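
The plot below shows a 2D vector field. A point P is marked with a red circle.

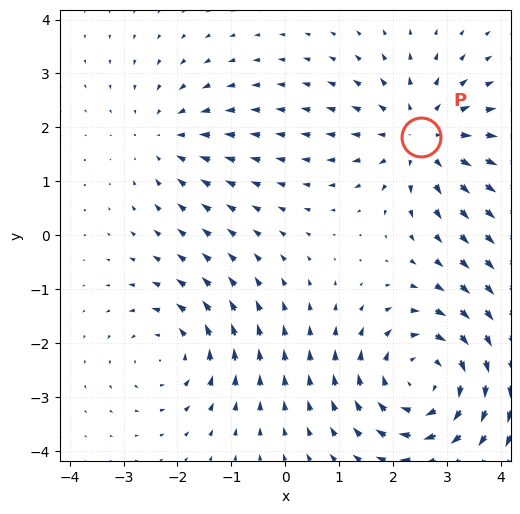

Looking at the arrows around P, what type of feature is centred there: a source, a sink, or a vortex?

At P (2.5, 1.8) the arrows spread outward. Divergence about +3, curl ≈0 — positive divergence with near-zero curl is a source.

source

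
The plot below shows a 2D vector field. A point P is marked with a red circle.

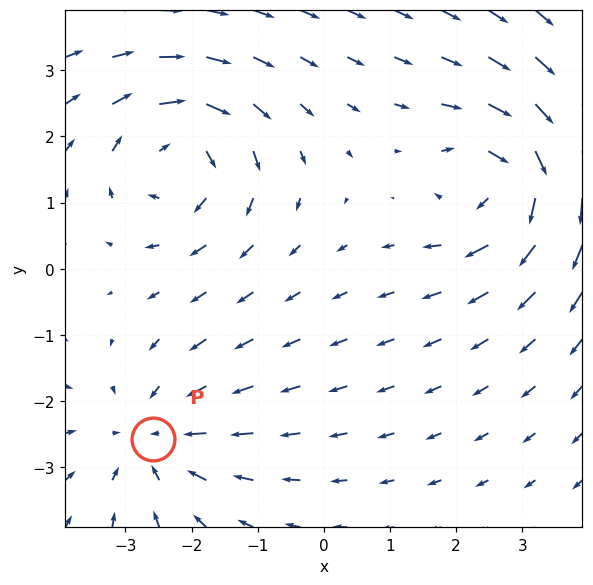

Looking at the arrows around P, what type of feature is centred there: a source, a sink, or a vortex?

At P (-2.6, -2.6) the arrows converge inward. Divergence about -4, curl ≈0 — negative divergence with near-zero curl is a sink.

sink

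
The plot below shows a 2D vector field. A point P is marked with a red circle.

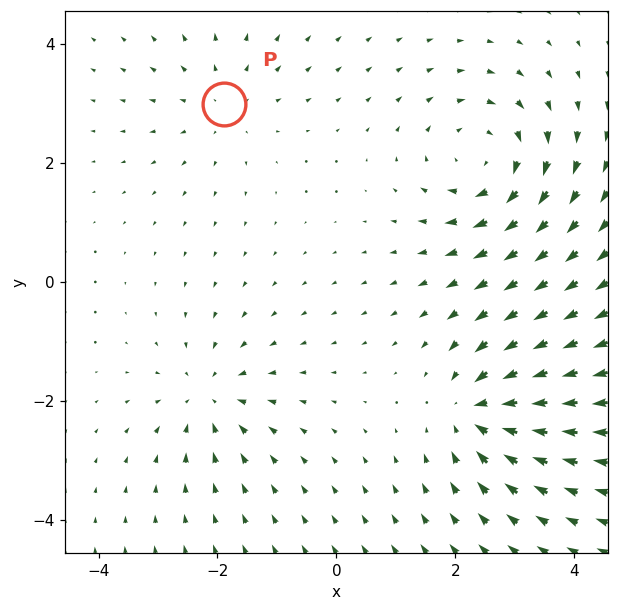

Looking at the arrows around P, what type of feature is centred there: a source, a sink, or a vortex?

source

At P (-1.9, 3.0) the arrows spread outward. Divergence about +2, curl ≈0 — positive divergence with near-zero curl is a source.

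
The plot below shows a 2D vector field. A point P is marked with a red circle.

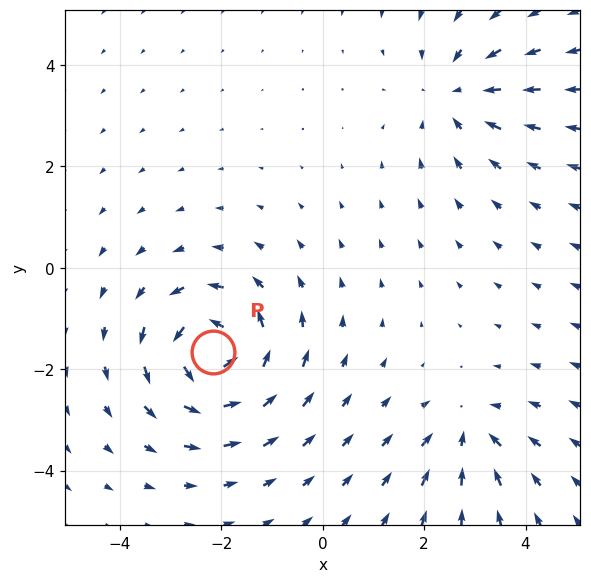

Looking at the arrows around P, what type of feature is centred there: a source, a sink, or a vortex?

At P (-2.2, -1.7) the arrows circulate counterclockwise. Divergence ≈0, curl about +6 — near-zero divergence with nonzero curl is a vortex.

vortex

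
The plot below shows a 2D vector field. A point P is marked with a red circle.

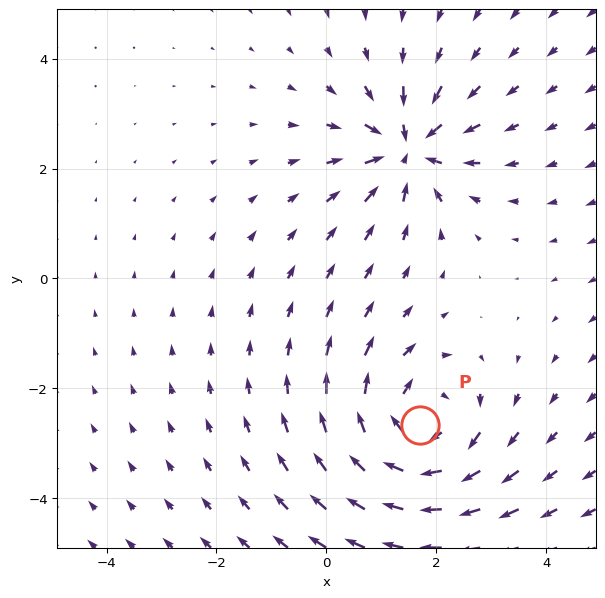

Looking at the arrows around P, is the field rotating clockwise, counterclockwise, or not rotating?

clockwise

Near P at (1.7, -2.7) the arrows circulate clockwise. The curl (z-component) there is about -4; negative curl means clockwise rotation.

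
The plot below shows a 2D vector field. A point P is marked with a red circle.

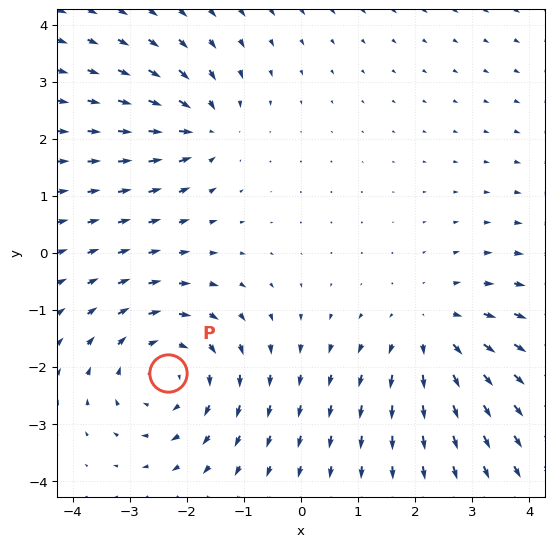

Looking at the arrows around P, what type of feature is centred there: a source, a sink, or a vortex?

At P (-2.3, -2.1) the arrows circulate clockwise. Divergence ≈0, curl about -4 — near-zero divergence with nonzero curl is a vortex.

vortex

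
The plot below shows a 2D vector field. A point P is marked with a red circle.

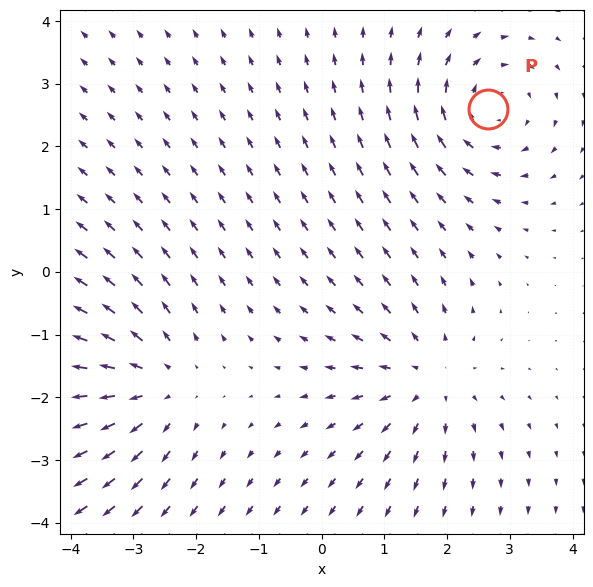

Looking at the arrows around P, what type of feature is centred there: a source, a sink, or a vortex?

vortex

At P (2.6, 2.6) the arrows circulate clockwise. Divergence ≈0, curl about -4 — near-zero divergence with nonzero curl is a vortex.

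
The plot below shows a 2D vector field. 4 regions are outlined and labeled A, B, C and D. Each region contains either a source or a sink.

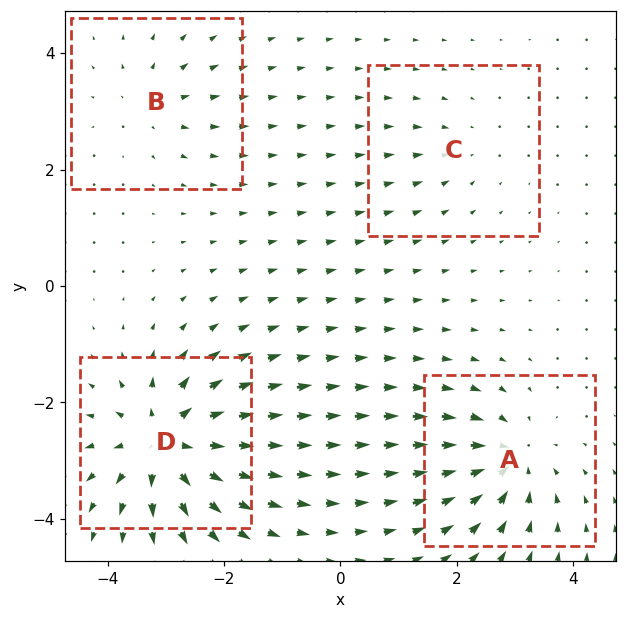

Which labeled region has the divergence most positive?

D

Divergence at each region's feature centre — A: about -6, B: about +4, C: about -2, D: about +8. Region D is most positive.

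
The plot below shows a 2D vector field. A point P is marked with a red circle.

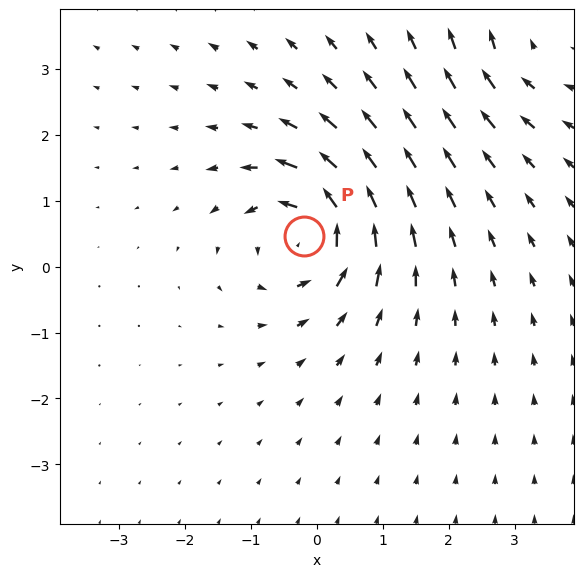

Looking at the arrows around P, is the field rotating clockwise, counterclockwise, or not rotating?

Near P at (-0.2, 0.5) the arrows circulate counterclockwise. The curl (z-component) there is about +7; positive curl means counterclockwise rotation.

counterclockwise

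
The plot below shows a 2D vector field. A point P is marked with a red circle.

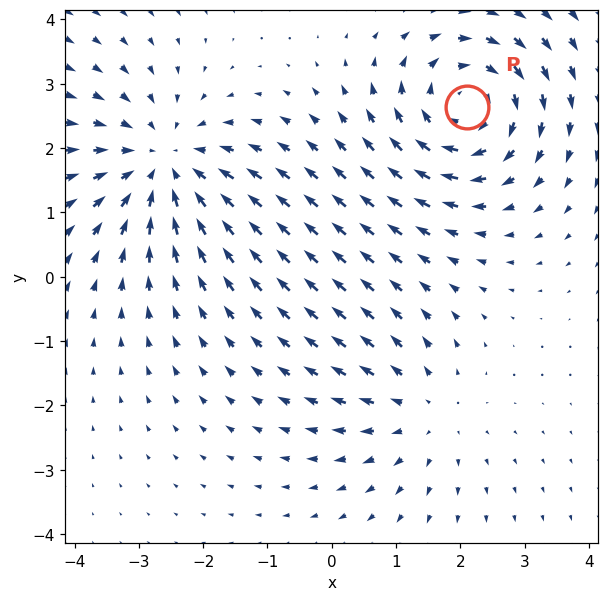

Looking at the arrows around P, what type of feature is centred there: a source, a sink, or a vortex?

At P (2.1, 2.6) the arrows circulate clockwise. Divergence ≈0, curl about -4 — near-zero divergence with nonzero curl is a vortex.

vortex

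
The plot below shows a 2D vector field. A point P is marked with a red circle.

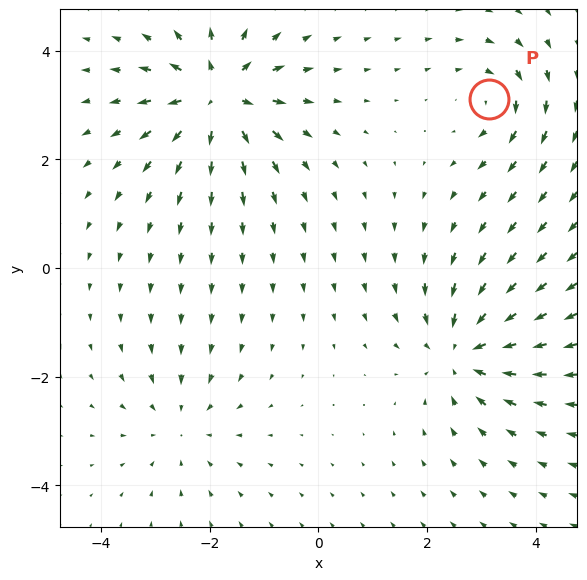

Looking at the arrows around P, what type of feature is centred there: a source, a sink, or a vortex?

At P (3.1, 3.1) the arrows circulate clockwise. Divergence ≈0, curl about -4 — near-zero divergence with nonzero curl is a vortex.

vortex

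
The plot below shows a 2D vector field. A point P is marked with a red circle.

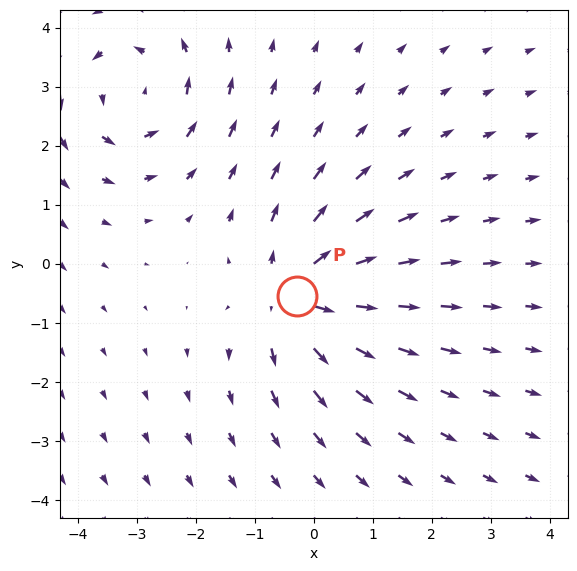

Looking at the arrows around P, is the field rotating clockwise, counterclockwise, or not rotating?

not rotating

Near P at (-0.3, -0.6) the arrows show no circulation. The curl there is ≈0.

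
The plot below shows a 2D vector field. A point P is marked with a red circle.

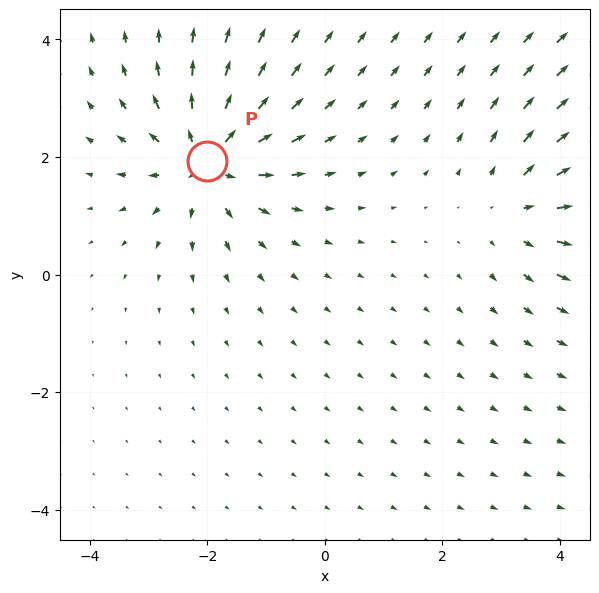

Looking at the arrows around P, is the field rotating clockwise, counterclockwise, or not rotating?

Near P at (-2.0, 1.9) the arrows show no circulation. The curl there is ≈0.

not rotating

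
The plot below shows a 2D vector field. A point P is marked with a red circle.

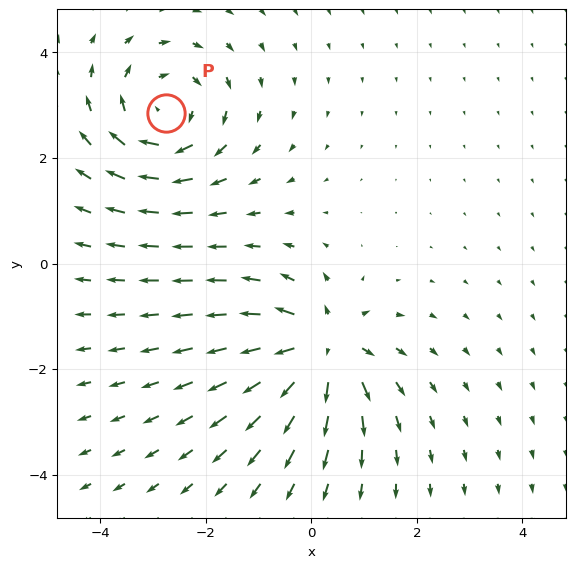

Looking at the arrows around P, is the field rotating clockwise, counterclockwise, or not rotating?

Near P at (-2.8, 2.9) the arrows circulate clockwise. The curl (z-component) there is about -3; negative curl means clockwise rotation.

clockwise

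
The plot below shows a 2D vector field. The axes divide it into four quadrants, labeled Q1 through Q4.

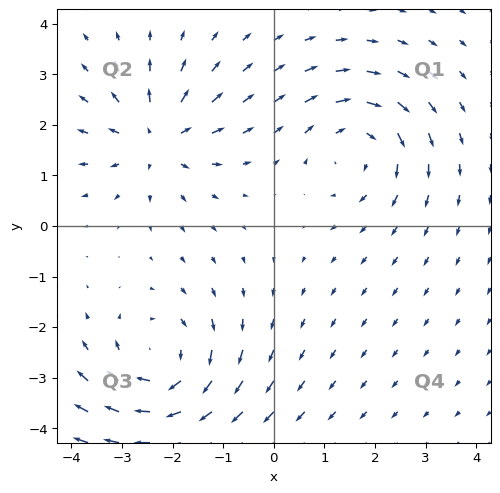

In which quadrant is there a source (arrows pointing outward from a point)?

The source sits at approximately (-2.3, 1.7), which lies in quadrant Q2. The divergence there is about +3, positive as expected for a source.

Q2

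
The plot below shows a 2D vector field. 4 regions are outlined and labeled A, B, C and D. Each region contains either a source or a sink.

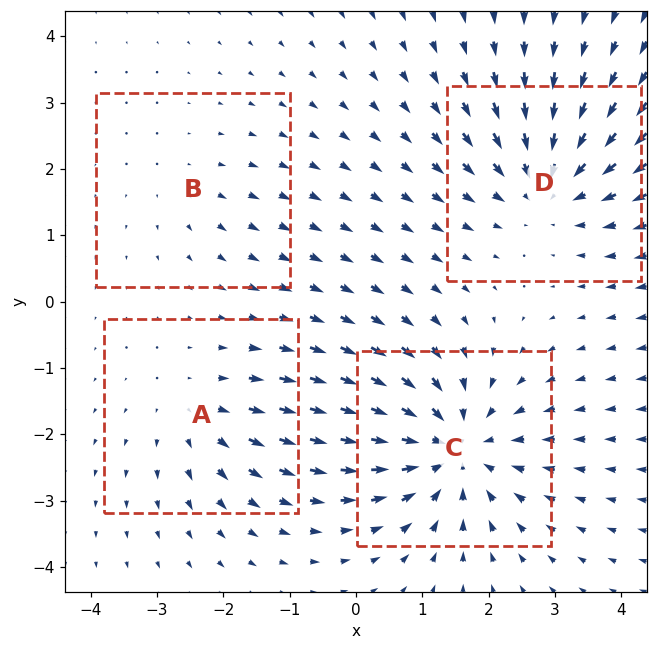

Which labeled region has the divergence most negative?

C

Divergence at each region's feature centre — A: about +3, B: about +2, C: about -6, D: about -5. Region C is most negative.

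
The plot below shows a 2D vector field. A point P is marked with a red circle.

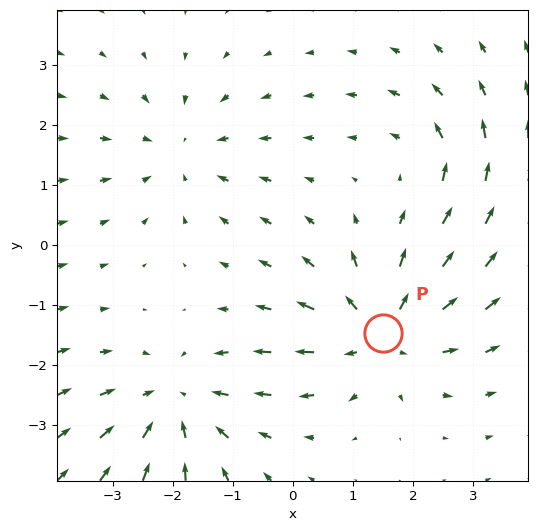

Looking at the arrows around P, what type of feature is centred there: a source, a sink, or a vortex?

At P (1.5, -1.5) the arrows spread outward. Divergence about +5, curl ≈0 — positive divergence with near-zero curl is a source.

source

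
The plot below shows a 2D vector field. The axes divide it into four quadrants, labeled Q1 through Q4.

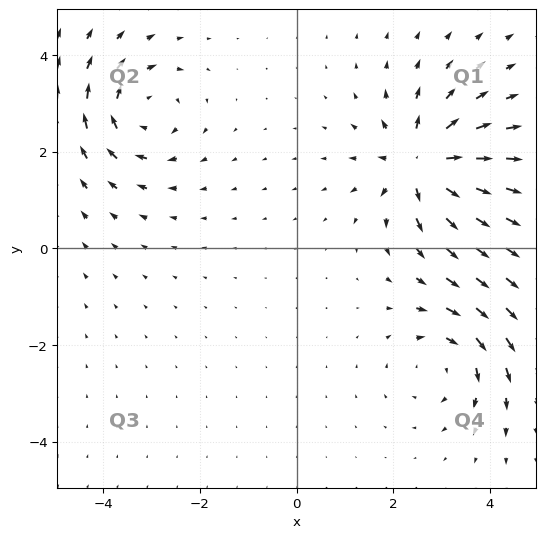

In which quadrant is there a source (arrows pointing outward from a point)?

The source sits at approximately (2.6, 1.8), which lies in quadrant Q1. The divergence there is about +6, positive as expected for a source.

Q1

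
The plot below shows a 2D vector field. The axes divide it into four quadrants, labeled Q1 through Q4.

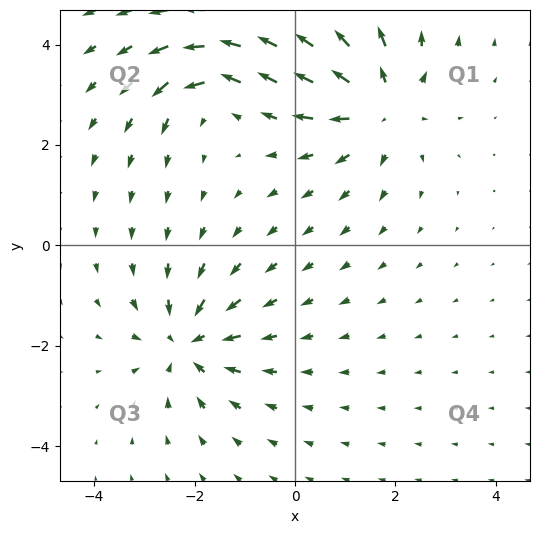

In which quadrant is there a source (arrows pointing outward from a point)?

The source sits at approximately (1.7, 2.8), which lies in quadrant Q1. The divergence there is about +4, positive as expected for a source.

Q1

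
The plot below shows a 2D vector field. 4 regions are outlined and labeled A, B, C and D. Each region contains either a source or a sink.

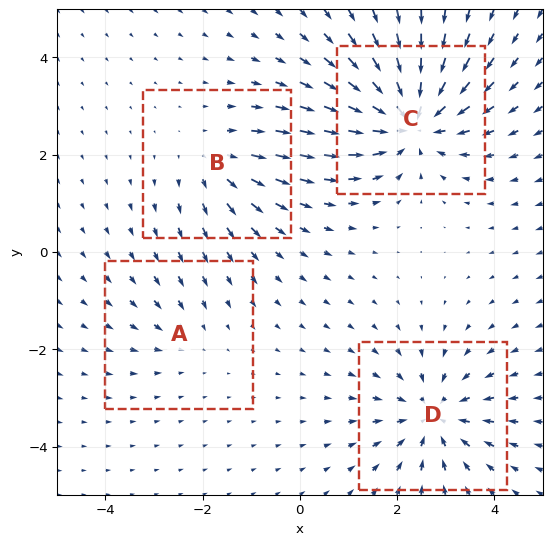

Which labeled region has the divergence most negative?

Divergence at each region's feature centre — A: about -2, B: about +3, C: about -7, D: about -5. Region C is most negative.

C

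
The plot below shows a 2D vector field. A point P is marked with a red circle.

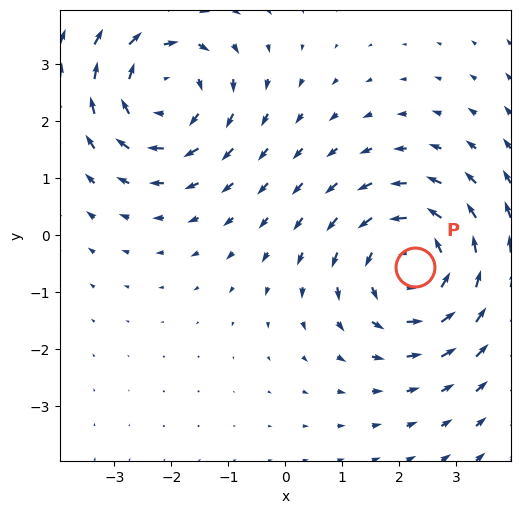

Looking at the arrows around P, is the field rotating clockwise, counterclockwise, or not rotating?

counterclockwise

Near P at (2.3, -0.6) the arrows circulate counterclockwise. The curl (z-component) there is about +3; positive curl means counterclockwise rotation.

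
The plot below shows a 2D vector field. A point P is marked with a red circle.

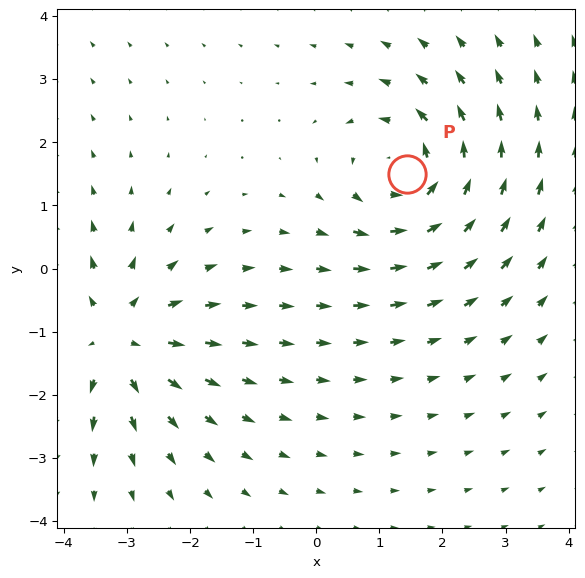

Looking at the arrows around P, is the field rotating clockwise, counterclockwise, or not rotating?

counterclockwise

Near P at (1.4, 1.5) the arrows circulate counterclockwise. The curl (z-component) there is about +3; positive curl means counterclockwise rotation.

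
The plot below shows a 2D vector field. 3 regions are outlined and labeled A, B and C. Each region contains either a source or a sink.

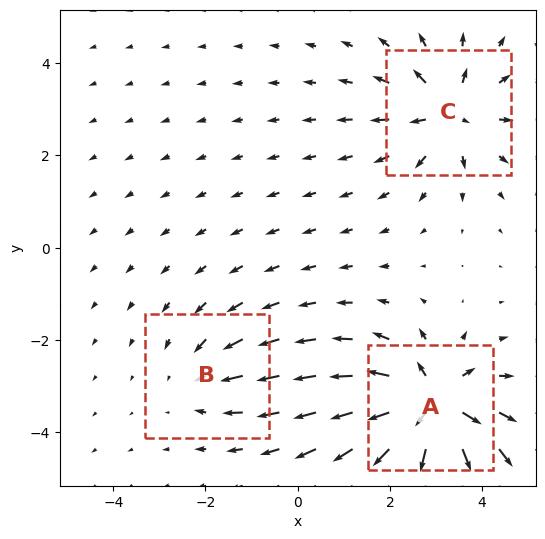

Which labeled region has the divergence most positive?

A

Divergence at each region's feature centre — A: about +6, B: about -2, C: about +4. Region A is most positive.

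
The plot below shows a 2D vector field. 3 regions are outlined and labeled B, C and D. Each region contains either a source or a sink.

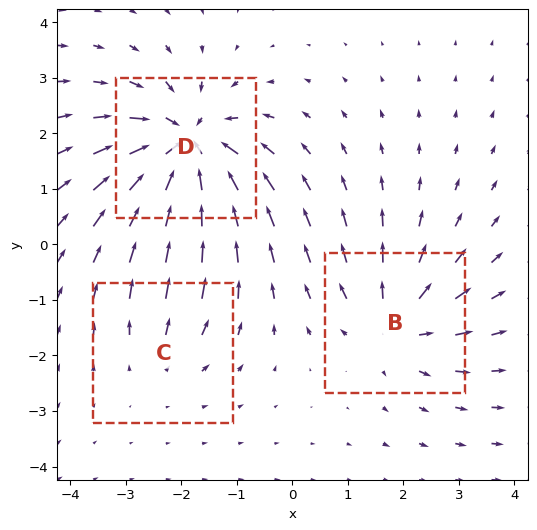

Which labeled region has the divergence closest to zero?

C

Divergence at each region's feature centre — B: about +4, C: about +2, D: about -6. Region C is closest to zero.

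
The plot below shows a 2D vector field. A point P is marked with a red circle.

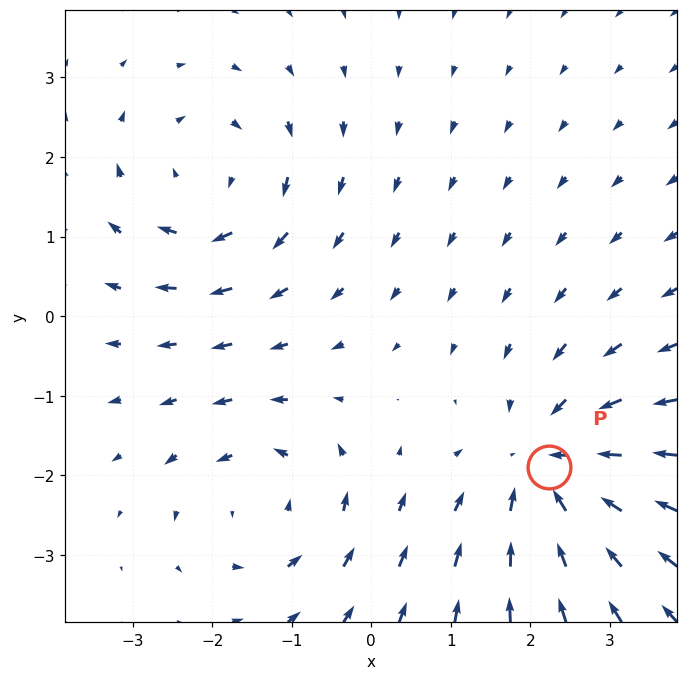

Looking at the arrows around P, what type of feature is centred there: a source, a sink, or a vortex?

At P (2.2, -1.9) the arrows converge inward. Divergence about -4, curl ≈0 — negative divergence with near-zero curl is a sink.

sink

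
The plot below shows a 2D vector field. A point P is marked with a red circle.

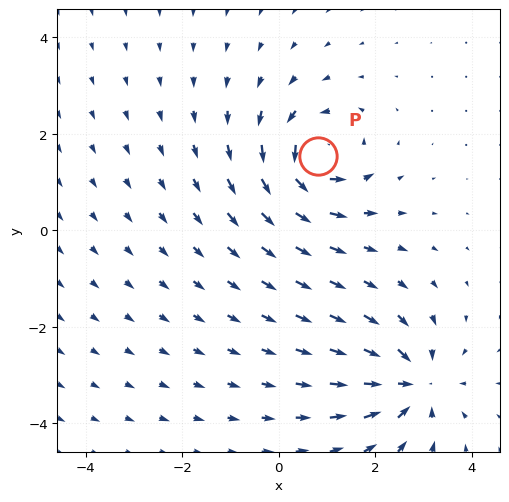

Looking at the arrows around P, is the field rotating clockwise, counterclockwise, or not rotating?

Near P at (0.8, 1.5) the arrows circulate counterclockwise. The curl (z-component) there is about +5; positive curl means counterclockwise rotation.

counterclockwise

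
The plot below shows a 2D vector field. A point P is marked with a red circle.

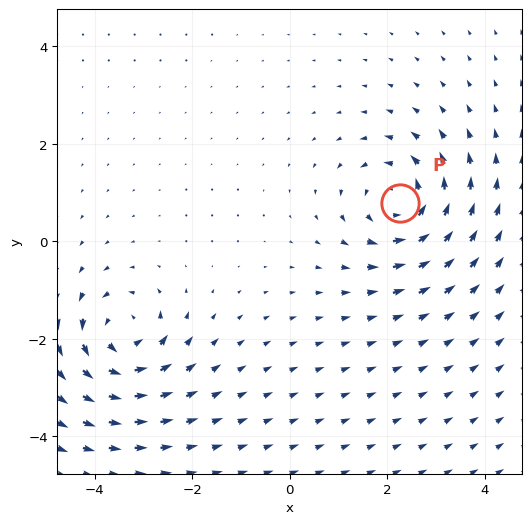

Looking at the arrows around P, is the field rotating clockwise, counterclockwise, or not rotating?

counterclockwise

Near P at (2.3, 0.8) the arrows circulate counterclockwise. The curl (z-component) there is about +5; positive curl means counterclockwise rotation.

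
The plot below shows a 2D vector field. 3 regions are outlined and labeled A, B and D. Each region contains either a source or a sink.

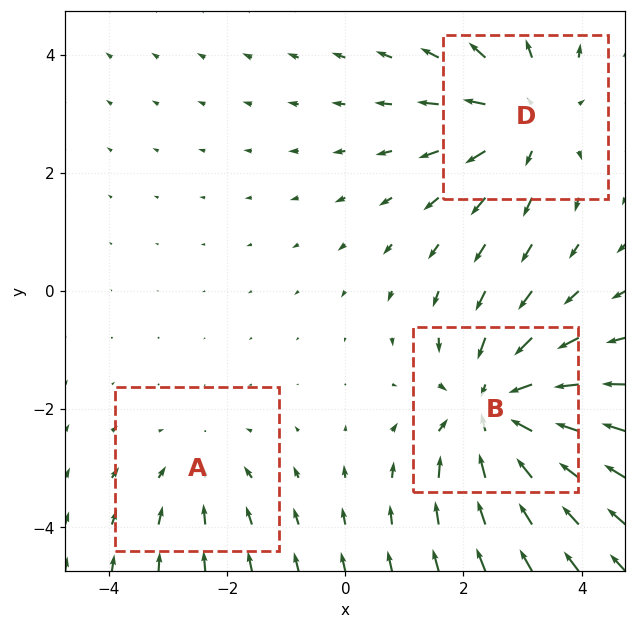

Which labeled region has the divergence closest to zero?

Divergence at each region's feature centre — A: about -2, B: about -4, D: about +3. Region A is closest to zero.

A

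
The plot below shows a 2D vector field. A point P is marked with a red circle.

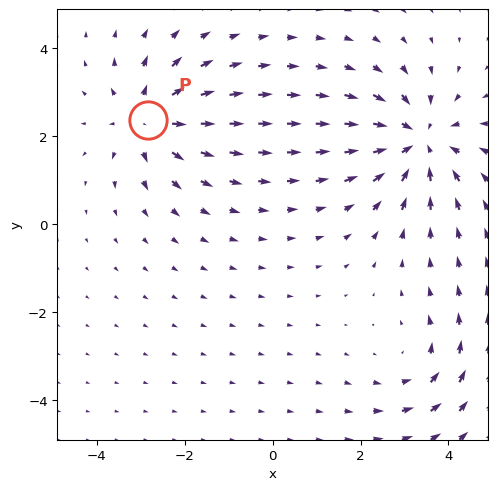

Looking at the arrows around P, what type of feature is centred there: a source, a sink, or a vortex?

At P (-2.8, 2.4) the arrows spread outward. Divergence about +4, curl ≈0 — positive divergence with near-zero curl is a source.

source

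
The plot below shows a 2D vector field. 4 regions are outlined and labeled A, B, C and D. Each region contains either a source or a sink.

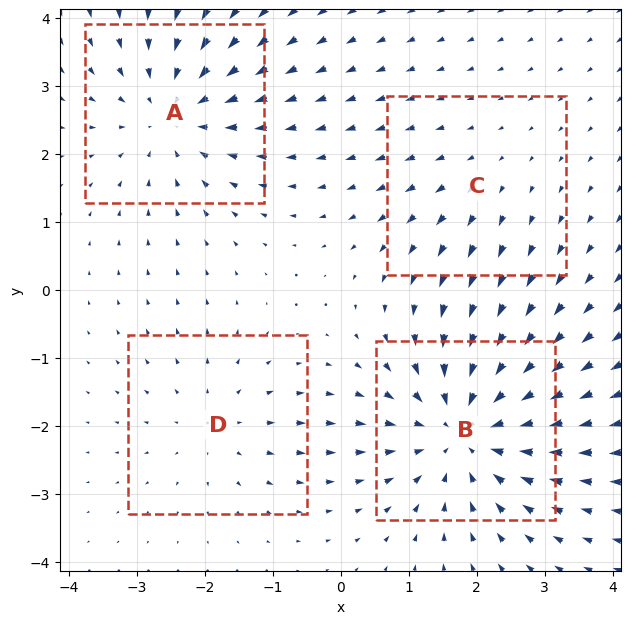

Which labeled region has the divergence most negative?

Divergence at each region's feature centre — A: about -4, B: about -5, C: about +2, D: about +3. Region B is most negative.

B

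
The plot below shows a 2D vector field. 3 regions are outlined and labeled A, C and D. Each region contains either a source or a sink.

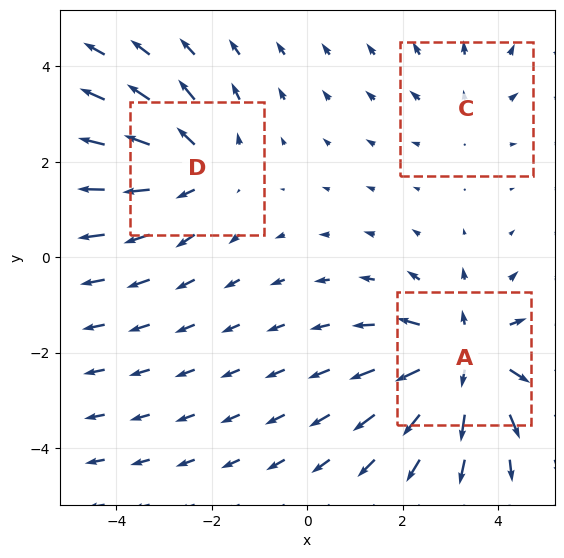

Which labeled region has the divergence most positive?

Divergence at each region's feature centre — A: about +5, C: about +2, D: about +3. Region A is most positive.

A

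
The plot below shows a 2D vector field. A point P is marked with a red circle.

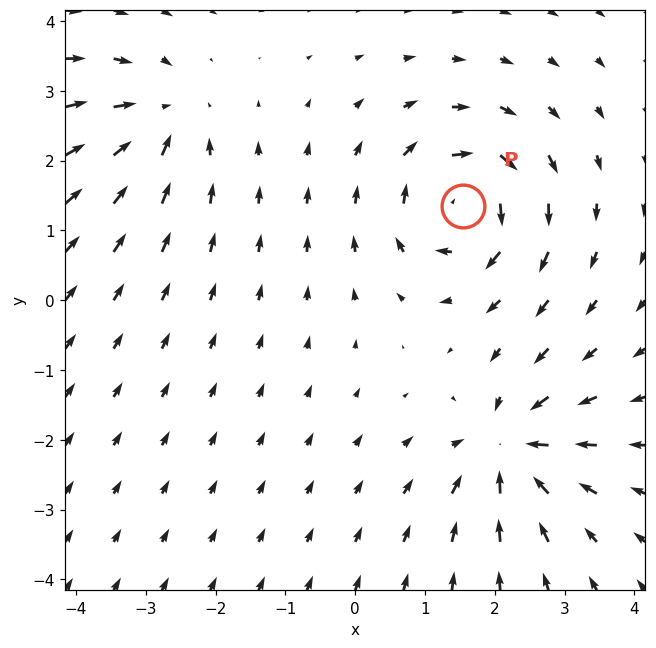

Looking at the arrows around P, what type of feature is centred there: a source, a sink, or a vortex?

At P (1.5, 1.4) the arrows circulate clockwise. Divergence ≈0, curl about -7 — near-zero divergence with nonzero curl is a vortex.

vortex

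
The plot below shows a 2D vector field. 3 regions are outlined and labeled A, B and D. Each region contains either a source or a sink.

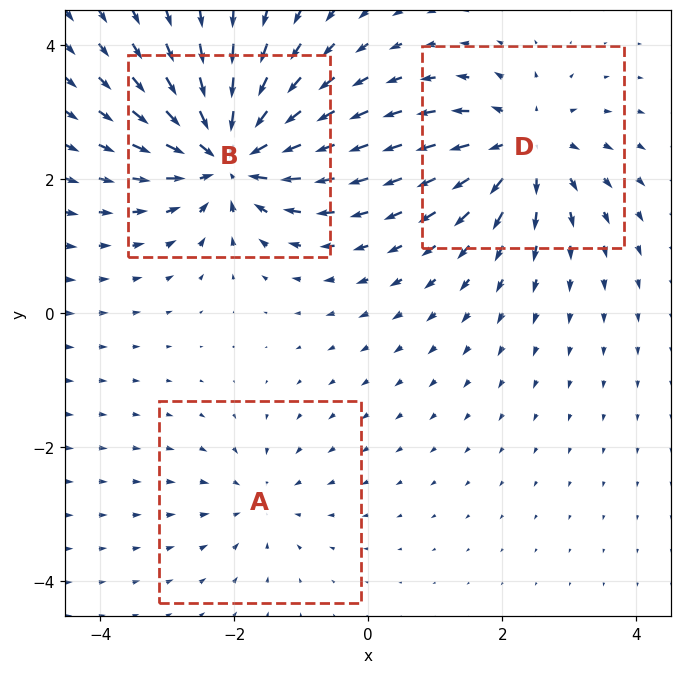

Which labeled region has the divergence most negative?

B

Divergence at each region's feature centre — A: about -2, B: about -6, D: about +4. Region B is most negative.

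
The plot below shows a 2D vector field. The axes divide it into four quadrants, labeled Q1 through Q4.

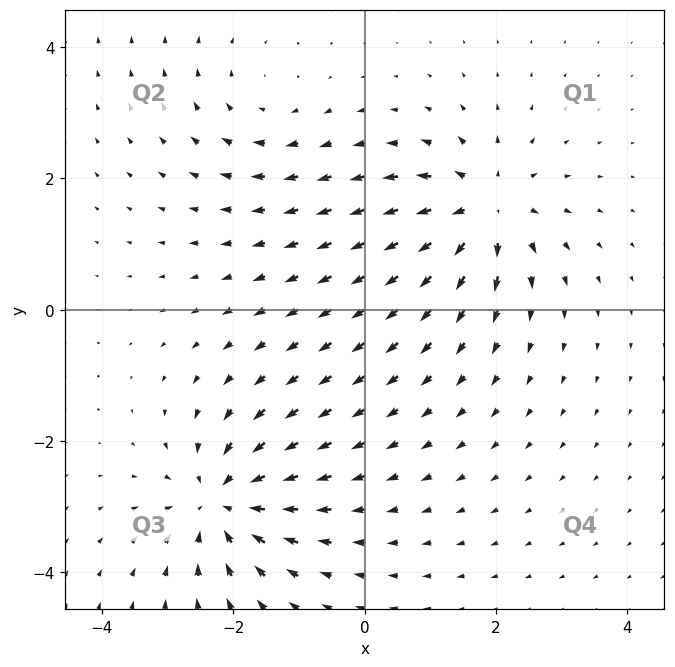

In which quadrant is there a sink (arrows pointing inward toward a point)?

The sink sits at approximately (-2.2, -2.9), which lies in quadrant Q3. The divergence there is about -6, negative as expected for a sink.

Q3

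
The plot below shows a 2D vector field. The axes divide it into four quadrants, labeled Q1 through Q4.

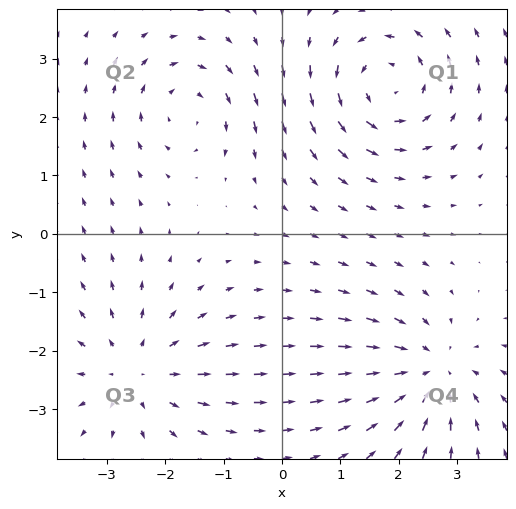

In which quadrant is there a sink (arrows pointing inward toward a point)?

The sink sits at approximately (2.6, -2.4), which lies in quadrant Q4. The divergence there is about -3, negative as expected for a sink.

Q4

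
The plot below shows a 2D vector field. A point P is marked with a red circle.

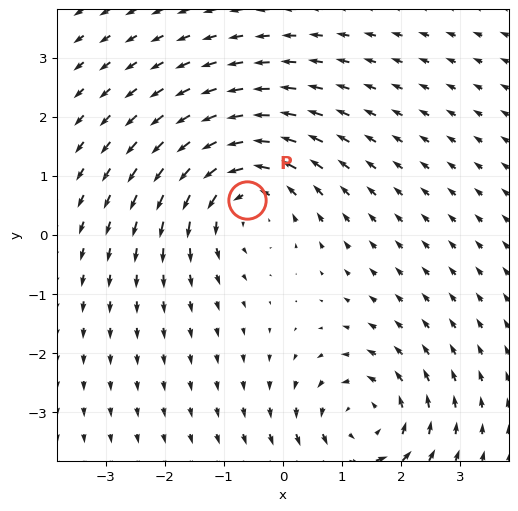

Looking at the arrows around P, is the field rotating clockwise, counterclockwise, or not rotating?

counterclockwise

Near P at (-0.6, 0.6) the arrows circulate counterclockwise. The curl (z-component) there is about +4; positive curl means counterclockwise rotation.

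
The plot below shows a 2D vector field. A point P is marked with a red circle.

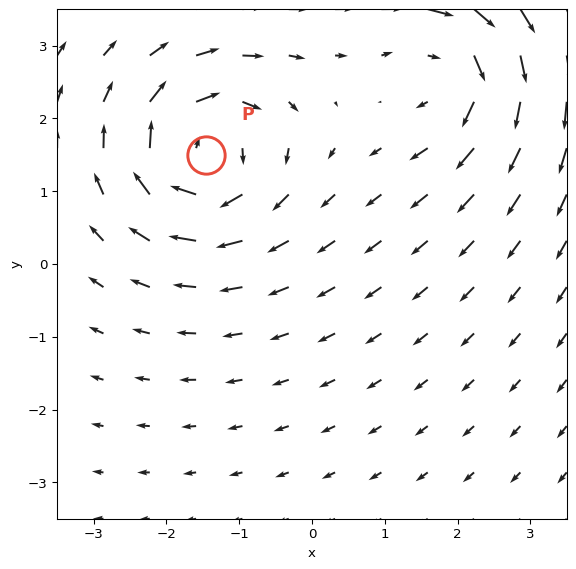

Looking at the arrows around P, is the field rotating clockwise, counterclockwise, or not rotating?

clockwise

Near P at (-1.5, 1.5) the arrows circulate clockwise. The curl (z-component) there is about -6; negative curl means clockwise rotation.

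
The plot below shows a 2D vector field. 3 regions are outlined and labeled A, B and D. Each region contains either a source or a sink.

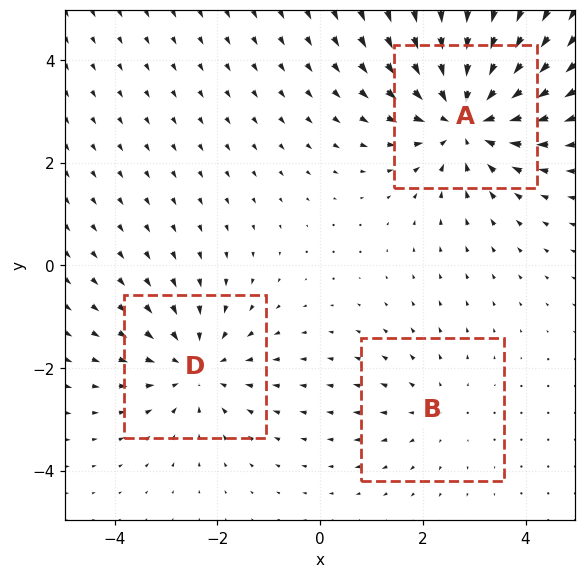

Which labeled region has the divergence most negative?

A

Divergence at each region's feature centre — A: about -4, B: about +2, D: about -3. Region A is most negative.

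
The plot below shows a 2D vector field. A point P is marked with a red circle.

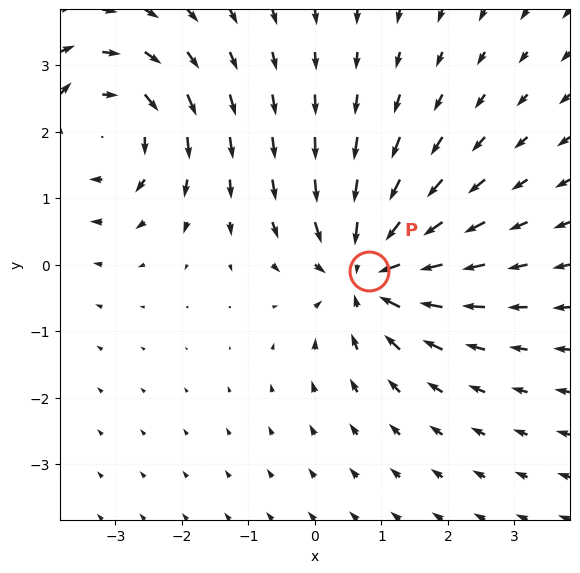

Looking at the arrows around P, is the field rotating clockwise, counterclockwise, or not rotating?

not rotating

Near P at (0.8, -0.1) the arrows show no circulation. The curl there is ≈0.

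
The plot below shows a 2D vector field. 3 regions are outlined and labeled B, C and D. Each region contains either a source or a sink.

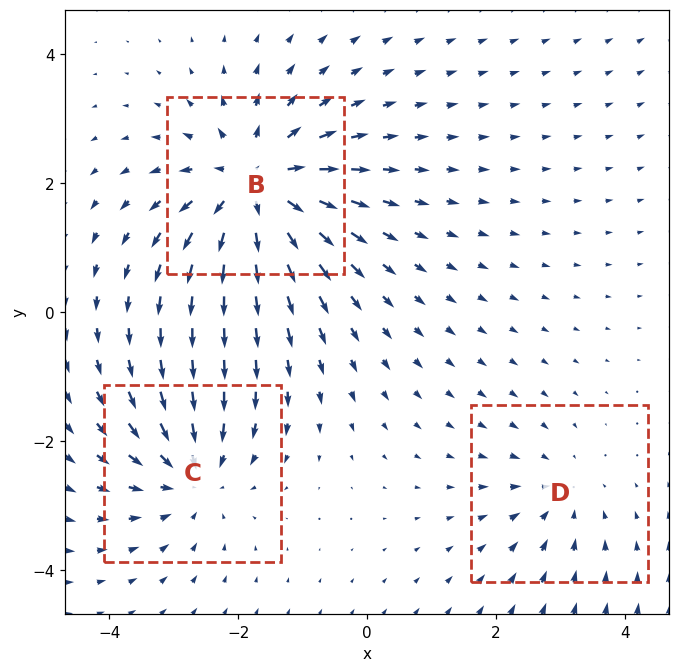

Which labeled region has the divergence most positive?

Divergence at each region's feature centre — B: about +5, C: about -3, D: about -2. Region B is most positive.

B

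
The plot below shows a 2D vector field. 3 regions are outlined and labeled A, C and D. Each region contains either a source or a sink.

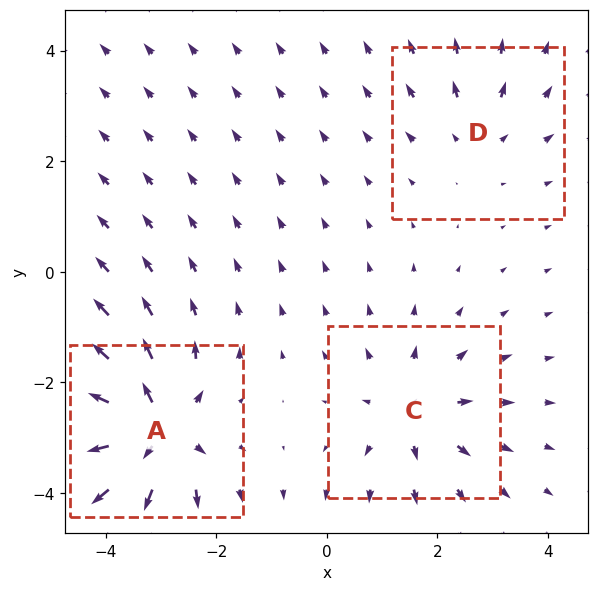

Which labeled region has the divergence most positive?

Divergence at each region's feature centre — A: about +6, C: about +3, D: about +2. Region A is most positive.

A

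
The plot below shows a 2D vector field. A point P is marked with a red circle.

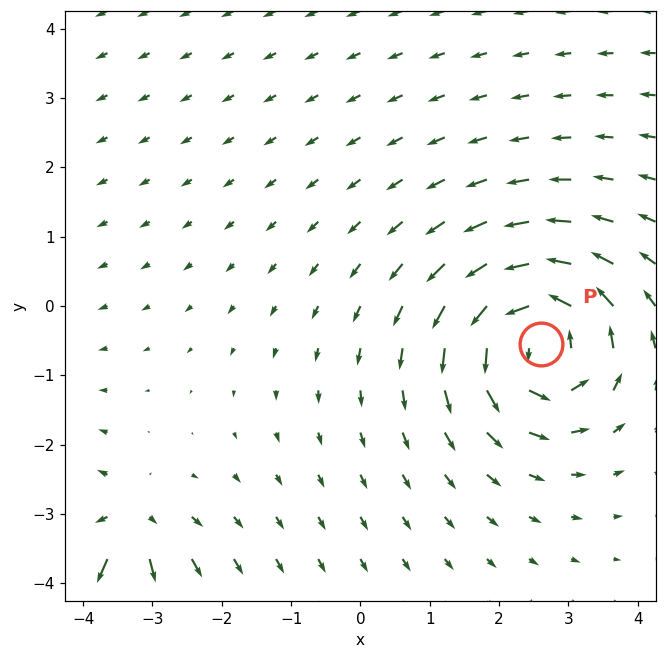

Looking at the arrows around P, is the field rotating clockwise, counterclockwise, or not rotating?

counterclockwise

Near P at (2.6, -0.6) the arrows circulate counterclockwise. The curl (z-component) there is about +6; positive curl means counterclockwise rotation.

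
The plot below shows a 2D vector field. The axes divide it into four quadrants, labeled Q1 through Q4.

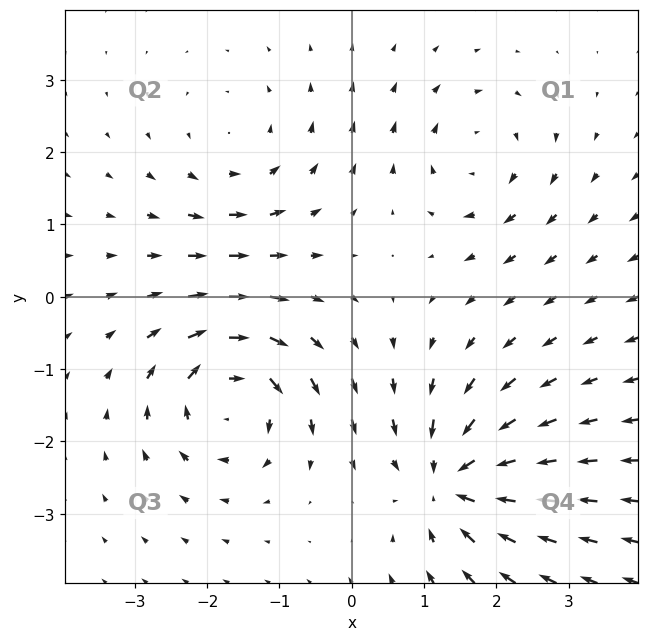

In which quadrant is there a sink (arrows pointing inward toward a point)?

Q4

The sink sits at approximately (1.4, -2.6), which lies in quadrant Q4. The divergence there is about -5, negative as expected for a sink.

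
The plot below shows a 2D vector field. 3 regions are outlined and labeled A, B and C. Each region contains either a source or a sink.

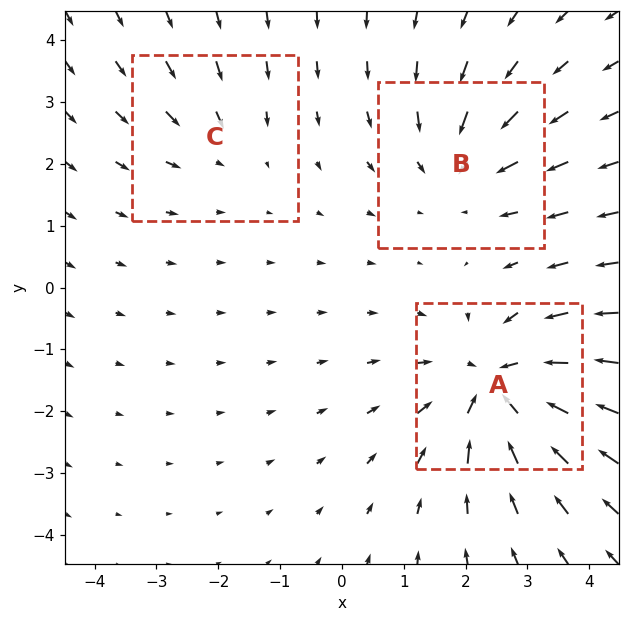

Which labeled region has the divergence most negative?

A

Divergence at each region's feature centre — A: about -5, B: about -3, C: about -2. Region A is most negative.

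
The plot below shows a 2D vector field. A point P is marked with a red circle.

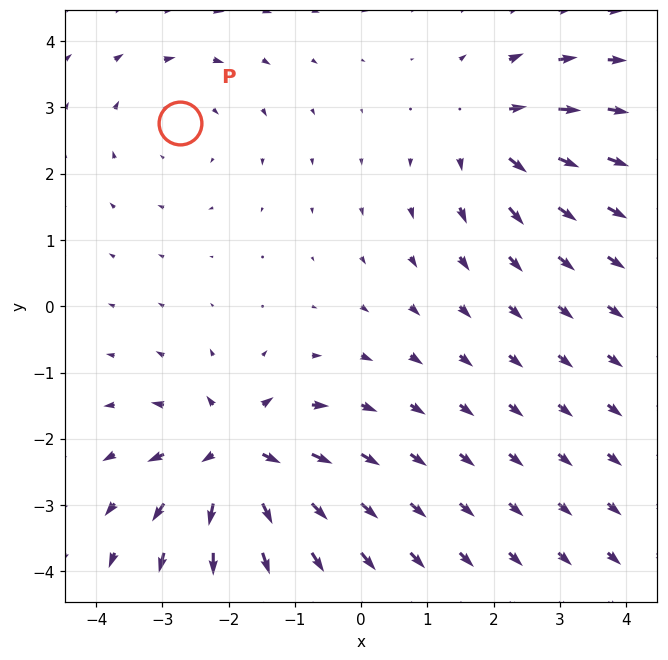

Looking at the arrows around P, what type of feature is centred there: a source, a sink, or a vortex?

At P (-2.7, 2.8) the arrows circulate clockwise. Divergence ≈0, curl about -2 — near-zero divergence with nonzero curl is a vortex.

vortex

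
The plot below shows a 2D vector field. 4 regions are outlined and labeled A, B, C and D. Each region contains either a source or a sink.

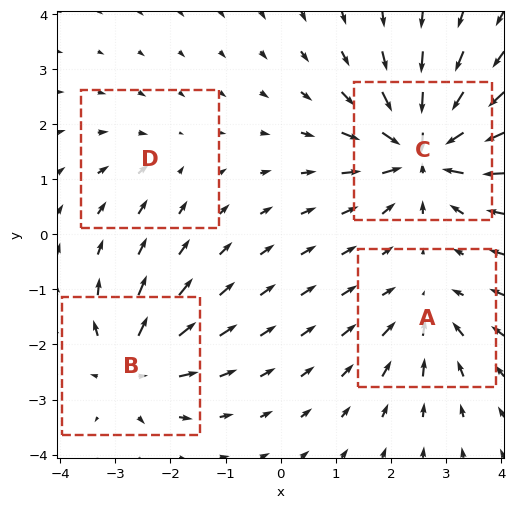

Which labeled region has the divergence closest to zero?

D

Divergence at each region's feature centre — A: about -4, B: about +6, C: about -9, D: about -3. Region D is closest to zero.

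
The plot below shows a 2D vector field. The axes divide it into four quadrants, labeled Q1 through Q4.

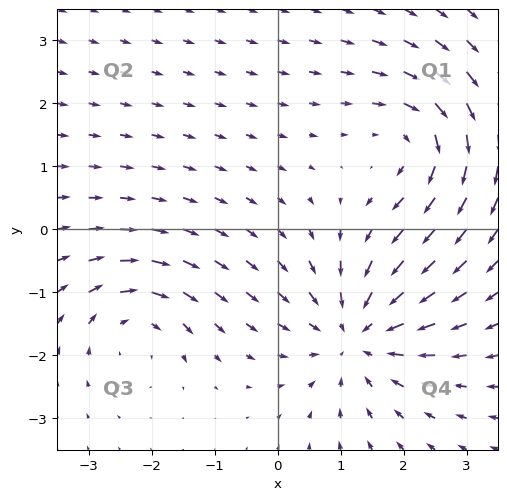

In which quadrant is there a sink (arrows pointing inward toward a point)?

Q4

The sink sits at approximately (1.3, -1.7), which lies in quadrant Q4. The divergence there is about -4, negative as expected for a sink.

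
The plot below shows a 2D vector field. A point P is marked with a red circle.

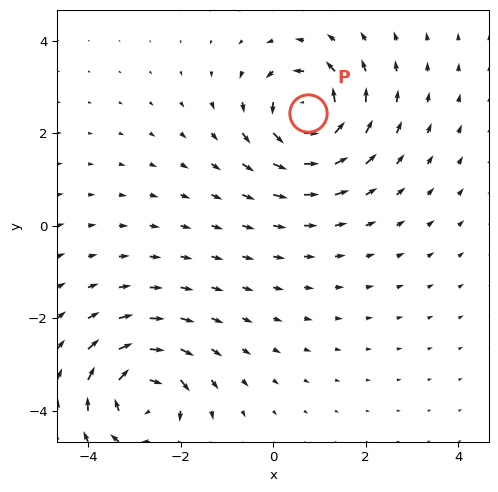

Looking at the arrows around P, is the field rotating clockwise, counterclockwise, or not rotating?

Near P at (0.7, 2.4) the arrows circulate counterclockwise. The curl (z-component) there is about +5; positive curl means counterclockwise rotation.

counterclockwise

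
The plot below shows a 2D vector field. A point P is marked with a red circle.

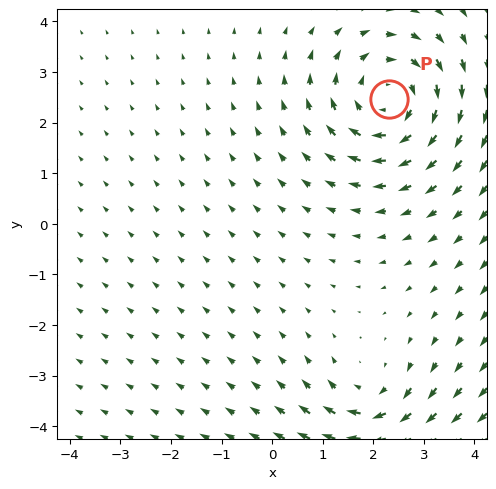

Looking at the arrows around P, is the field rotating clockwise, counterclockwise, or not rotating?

clockwise

Near P at (2.3, 2.5) the arrows circulate clockwise. The curl (z-component) there is about -4; negative curl means clockwise rotation.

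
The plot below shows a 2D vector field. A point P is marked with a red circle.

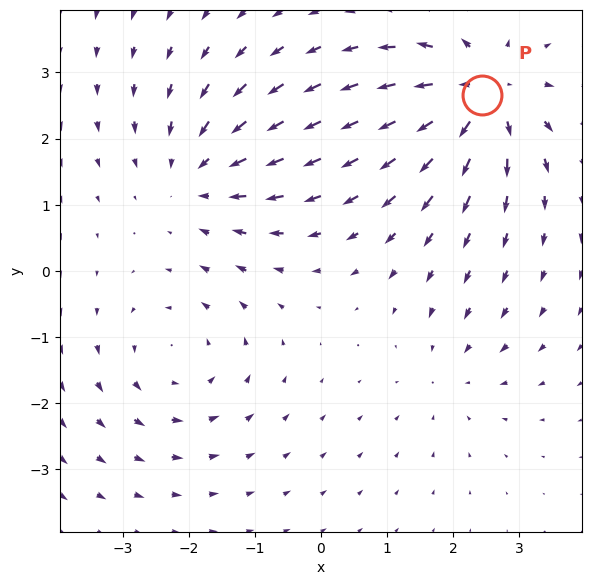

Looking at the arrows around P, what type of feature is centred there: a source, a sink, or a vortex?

source

At P (2.4, 2.7) the arrows spread outward. Divergence about +6, curl ≈0 — positive divergence with near-zero curl is a source.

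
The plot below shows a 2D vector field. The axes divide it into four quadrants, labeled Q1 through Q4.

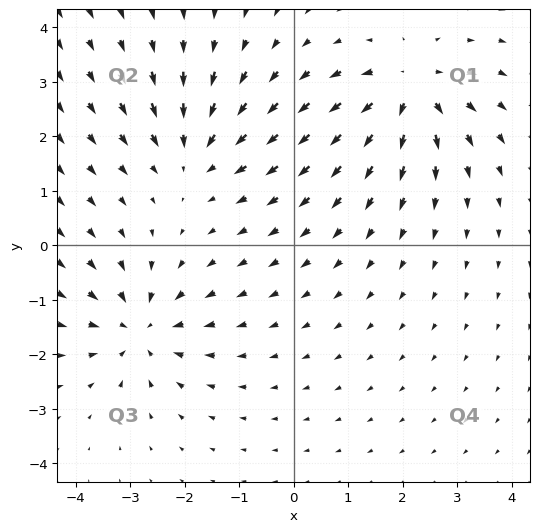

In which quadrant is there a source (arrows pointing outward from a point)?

Q1

The source sits at approximately (2.1, 2.8), which lies in quadrant Q1. The divergence there is about +6, positive as expected for a source.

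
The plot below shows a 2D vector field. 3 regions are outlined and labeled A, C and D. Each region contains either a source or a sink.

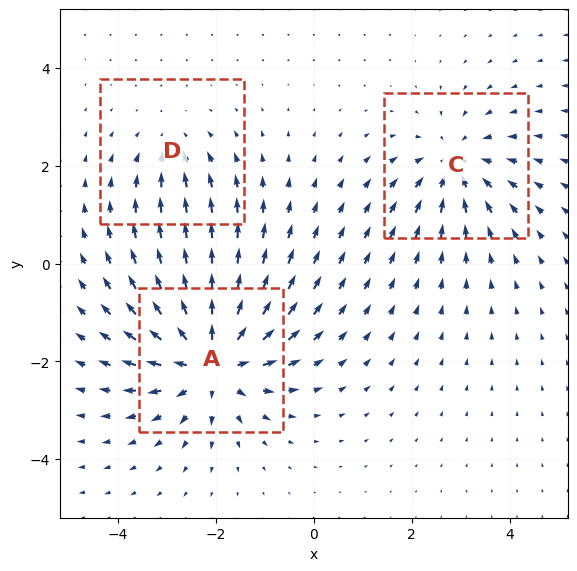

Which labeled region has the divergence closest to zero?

D

Divergence at each region's feature centre — A: about +5, C: about -3, D: about -2. Region D is closest to zero.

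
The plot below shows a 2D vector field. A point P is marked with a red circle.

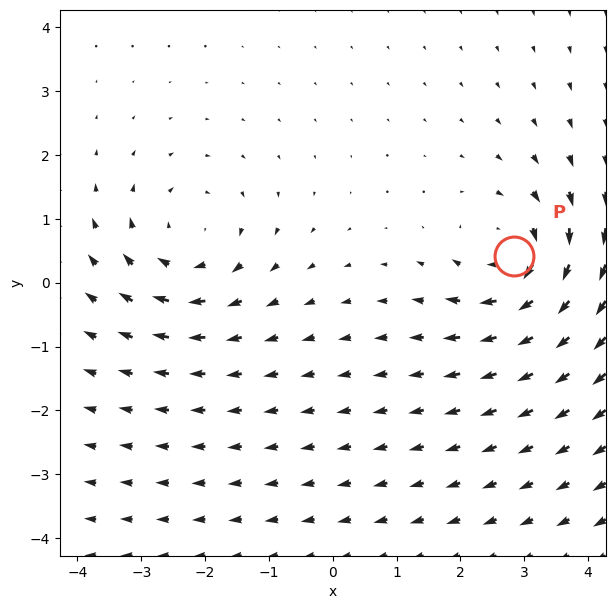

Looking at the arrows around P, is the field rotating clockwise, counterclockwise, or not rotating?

clockwise

Near P at (2.8, 0.4) the arrows circulate clockwise. The curl (z-component) there is about -4; negative curl means clockwise rotation.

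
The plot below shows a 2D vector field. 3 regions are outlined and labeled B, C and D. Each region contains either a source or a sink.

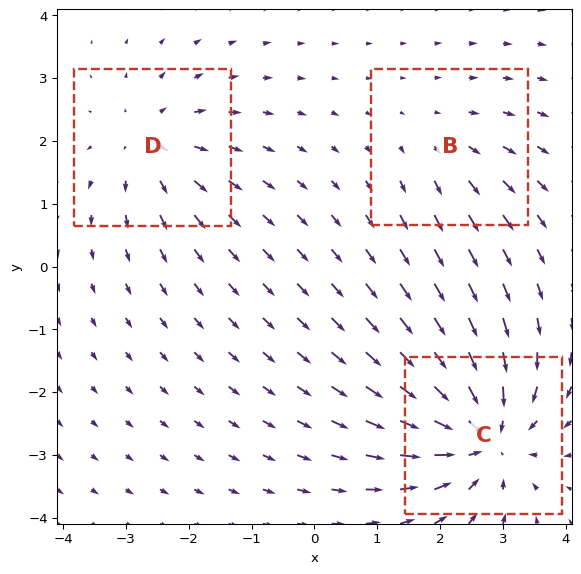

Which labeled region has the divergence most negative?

Divergence at each region's feature centre — B: about +2, C: about -5, D: about +3. Region C is most negative.

C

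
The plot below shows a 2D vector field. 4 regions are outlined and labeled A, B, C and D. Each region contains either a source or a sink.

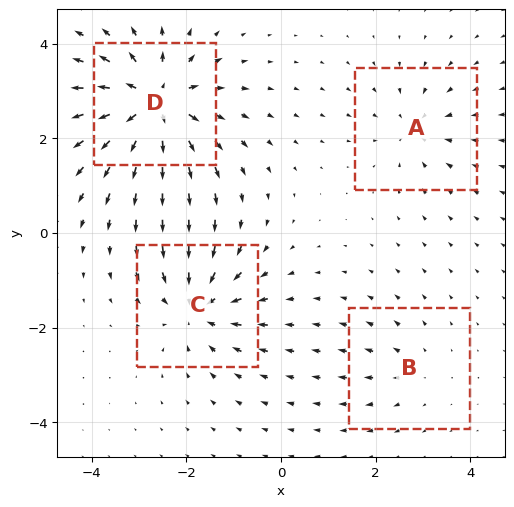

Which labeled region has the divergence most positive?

D

Divergence at each region's feature centre — A: about -3, B: about +2, C: about -5, D: about +7. Region D is most positive.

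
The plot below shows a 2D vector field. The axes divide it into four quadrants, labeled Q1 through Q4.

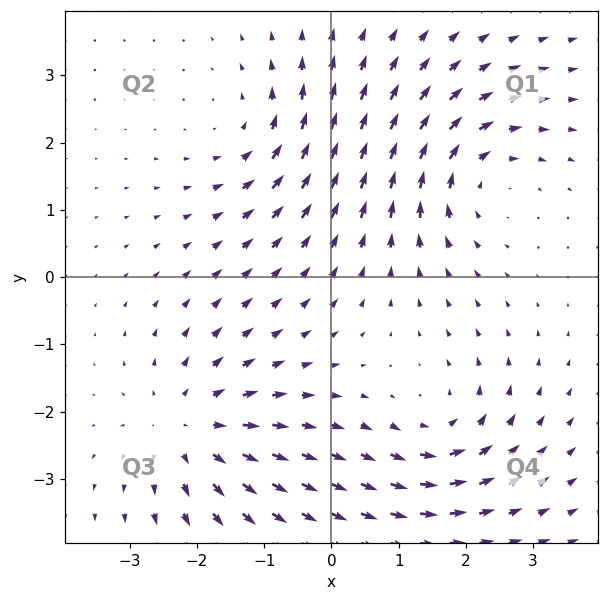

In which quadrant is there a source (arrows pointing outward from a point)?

The source sits at approximately (-2.1, -2.2), which lies in quadrant Q3. The divergence there is about +4, positive as expected for a source.

Q3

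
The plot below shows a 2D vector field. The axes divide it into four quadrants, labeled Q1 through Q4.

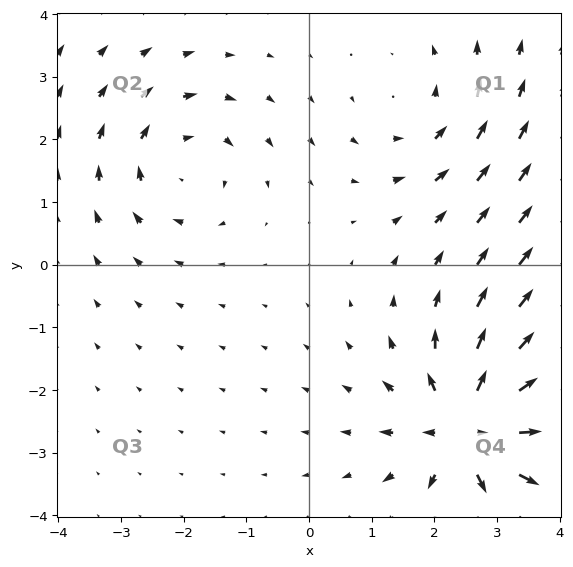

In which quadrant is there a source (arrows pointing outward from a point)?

The source sits at approximately (2.6, -2.6), which lies in quadrant Q4. The divergence there is about +6, positive as expected for a source.

Q4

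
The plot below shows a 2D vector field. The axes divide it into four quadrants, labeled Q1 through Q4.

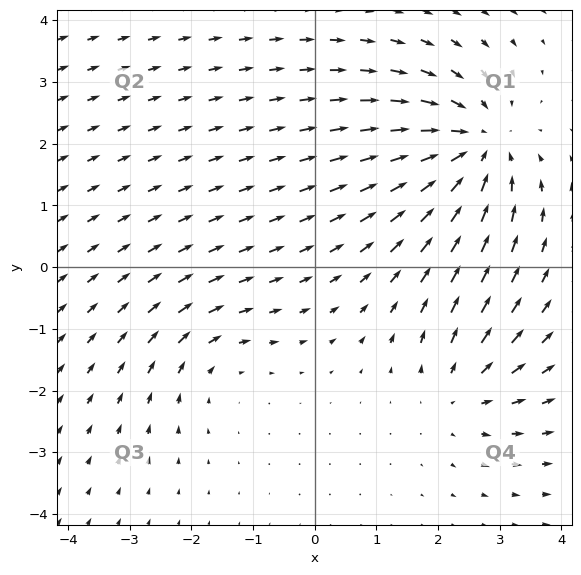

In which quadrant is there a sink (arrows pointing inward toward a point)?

Q1

The sink sits at approximately (2.6, 2.0), which lies in quadrant Q1. The divergence there is about -5, negative as expected for a sink.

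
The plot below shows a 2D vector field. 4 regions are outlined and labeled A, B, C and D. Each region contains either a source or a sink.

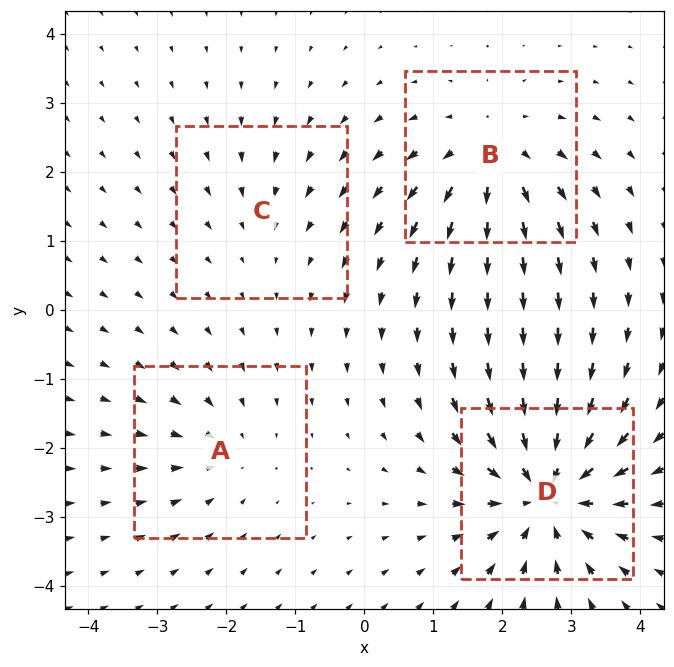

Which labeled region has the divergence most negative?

Divergence at each region's feature centre — A: about -3, B: about +5, C: about -2, D: about -7. Region D is most negative.

D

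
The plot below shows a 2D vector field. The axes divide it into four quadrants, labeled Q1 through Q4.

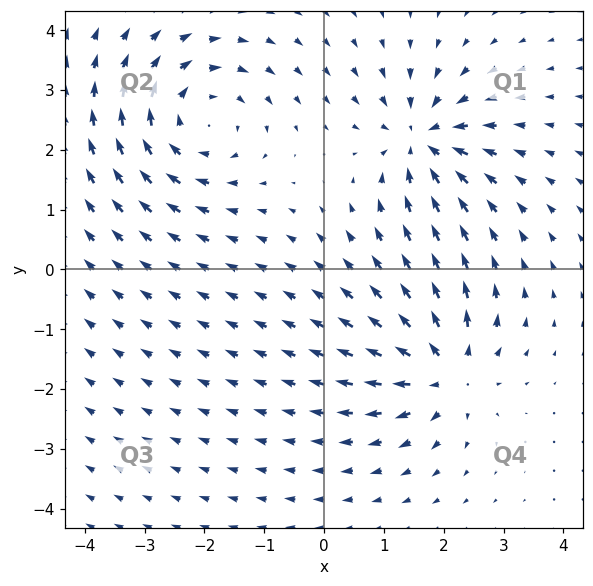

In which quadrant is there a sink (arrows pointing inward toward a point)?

Q1

The sink sits at approximately (1.6, 2.2), which lies in quadrant Q1. The divergence there is about -5, negative as expected for a sink.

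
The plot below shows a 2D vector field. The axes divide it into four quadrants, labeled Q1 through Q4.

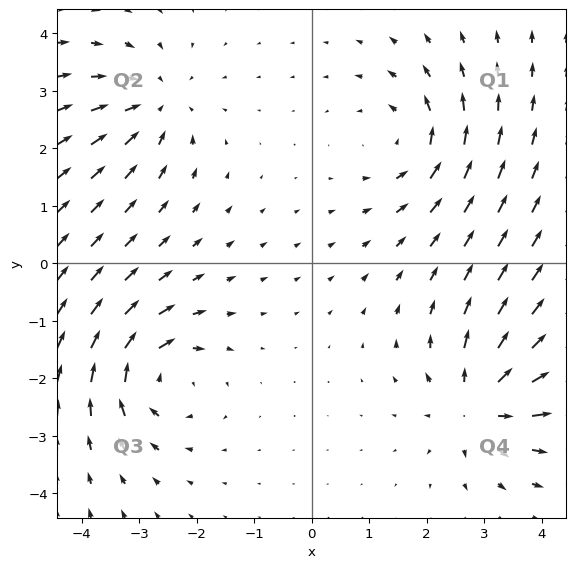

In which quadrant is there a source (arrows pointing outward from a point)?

The source sits at approximately (2.9, -2.4), which lies in quadrant Q4. The divergence there is about +5, positive as expected for a source.

Q4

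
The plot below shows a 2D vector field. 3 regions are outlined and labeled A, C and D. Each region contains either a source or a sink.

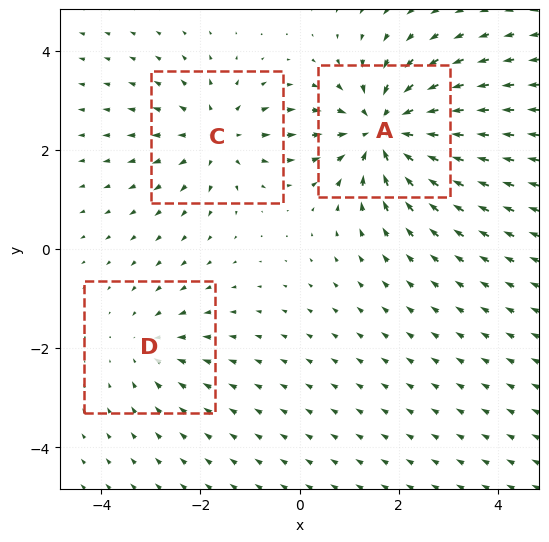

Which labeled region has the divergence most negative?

A

Divergence at each region's feature centre — A: about -5, C: about +3, D: about -2. Region A is most negative.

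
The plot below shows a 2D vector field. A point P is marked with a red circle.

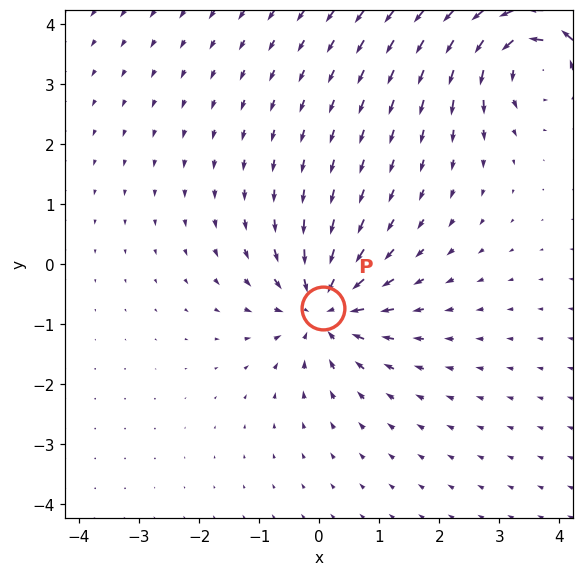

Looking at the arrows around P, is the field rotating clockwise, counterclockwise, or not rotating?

not rotating

Near P at (0.1, -0.7) the arrows show no circulation. The curl there is ≈0.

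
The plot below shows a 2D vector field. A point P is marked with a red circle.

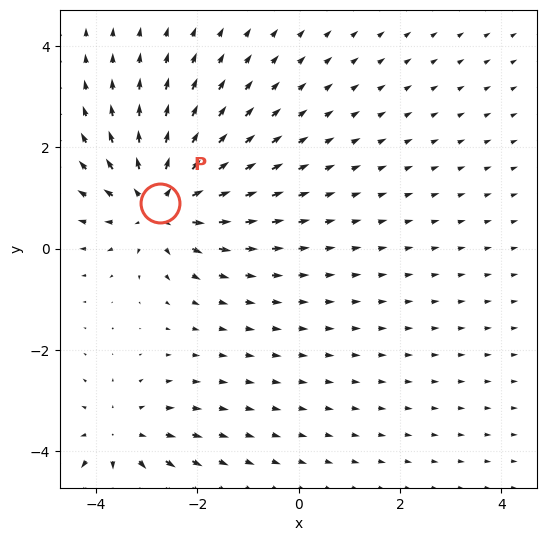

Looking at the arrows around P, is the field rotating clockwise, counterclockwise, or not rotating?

not rotating

Near P at (-2.7, 0.9) the arrows show no circulation. The curl there is ≈0.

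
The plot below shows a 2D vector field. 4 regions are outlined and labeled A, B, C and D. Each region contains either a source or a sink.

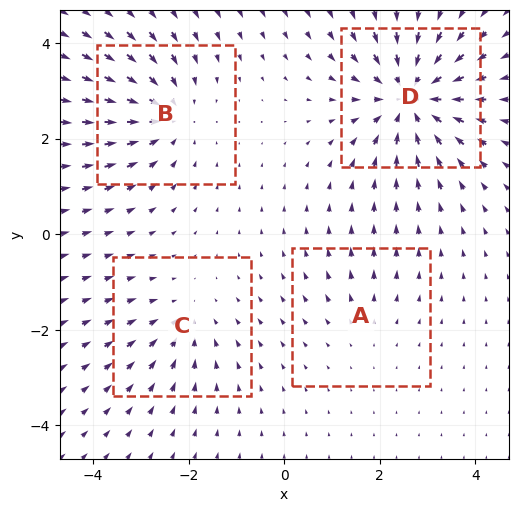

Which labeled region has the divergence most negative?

D

Divergence at each region's feature centre — A: about +2, B: about -5, C: about -3, D: about -7. Region D is most negative.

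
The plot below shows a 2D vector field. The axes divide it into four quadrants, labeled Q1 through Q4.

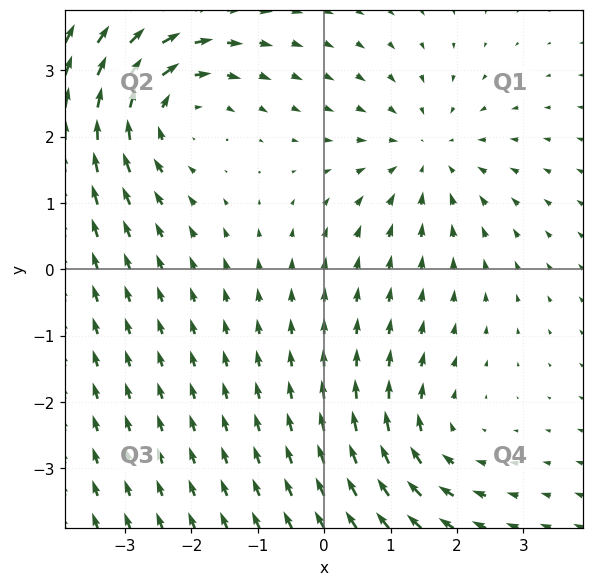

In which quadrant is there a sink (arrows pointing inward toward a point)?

Q1

The sink sits at approximately (1.6, 1.7), which lies in quadrant Q1. The divergence there is about -3, negative as expected for a sink.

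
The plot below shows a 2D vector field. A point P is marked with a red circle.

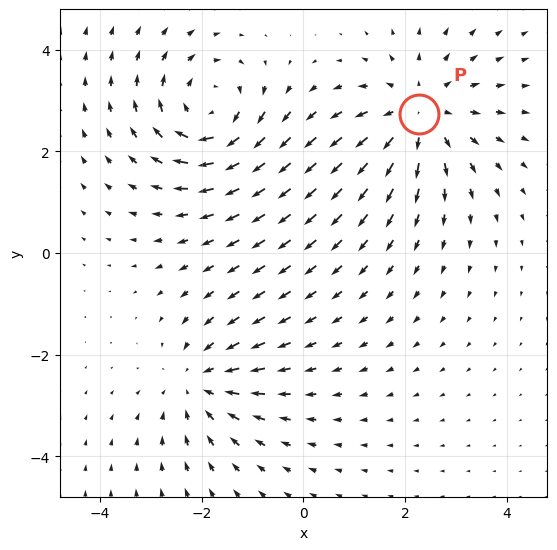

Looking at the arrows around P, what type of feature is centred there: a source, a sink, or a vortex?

At P (2.3, 2.7) the arrows spread outward. Divergence about +4, curl ≈0 — positive divergence with near-zero curl is a source.

source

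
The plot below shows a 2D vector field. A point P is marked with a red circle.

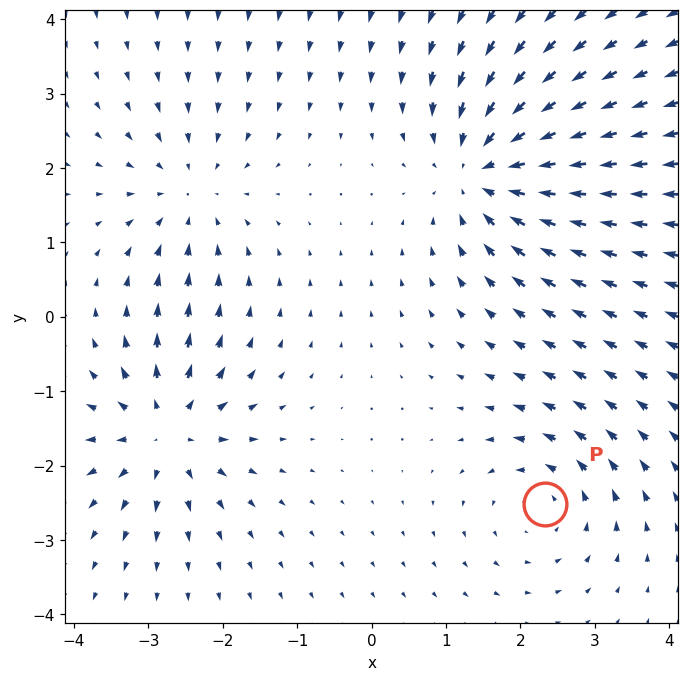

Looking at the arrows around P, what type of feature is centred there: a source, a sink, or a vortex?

vortex

At P (2.3, -2.5) the arrows circulate counterclockwise. Divergence ≈0, curl about +3 — near-zero divergence with nonzero curl is a vortex.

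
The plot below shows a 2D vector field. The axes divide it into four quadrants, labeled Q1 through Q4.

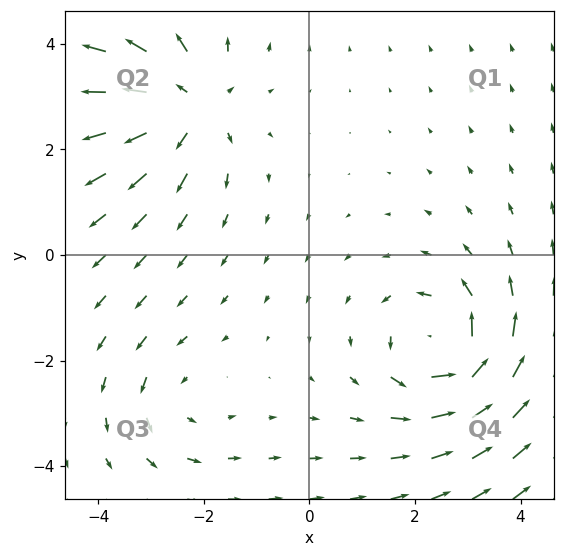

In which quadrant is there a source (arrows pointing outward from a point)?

The source sits at approximately (-2.3, 2.8), which lies in quadrant Q2. The divergence there is about +5, positive as expected for a source.

Q2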